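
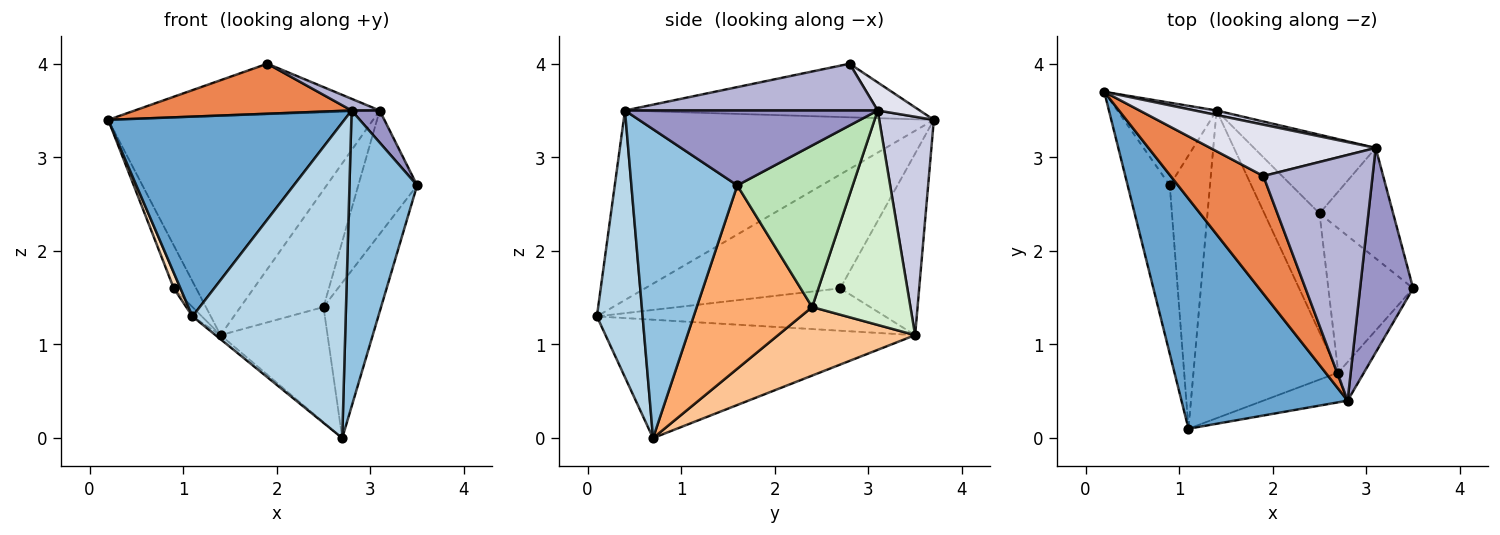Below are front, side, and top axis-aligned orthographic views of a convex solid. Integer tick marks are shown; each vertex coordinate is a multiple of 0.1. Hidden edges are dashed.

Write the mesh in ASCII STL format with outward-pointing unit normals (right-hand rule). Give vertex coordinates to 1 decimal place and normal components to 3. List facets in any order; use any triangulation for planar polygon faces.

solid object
 facet normal -0.653 -0.497 0.572
  outer loop
   vertex 2.8 0.4 3.5
   vertex 0.2 3.7 3.4
   vertex 1.1 0.1 1.3
  endloop
 endfacet
 facet normal 0.841 -0.537 -0.070
  outer loop
   vertex 2.8 0.4 3.5
   vertex 2.7 0.7 0.0
   vertex 3.5 1.6 2.7
  endloop
 endfacet
 facet normal 0.285 -0.954 -0.090
  outer loop
   vertex 2.8 0.4 3.5
   vertex 1.1 0.1 1.3
   vertex 2.7 0.7 0.0
  endloop
 endfacet
 facet normal -0.633 0.010 -0.774
  outer loop
   vertex 1.4 3.5 1.1
   vertex 2.7 0.7 0.0
   vertex 1.1 0.1 1.3
  endloop
 endfacet
 facet normal -0.470 -0.345 0.813
  outer loop
   vertex 1.9 2.8 4.0
   vertex 0.2 3.7 3.4
   vertex 2.8 0.4 3.5
  endloop
 endfacet
 facet normal 0.827 0.412 -0.382
  outer loop
   vertex 2.5 2.4 1.4
   vertex 3.5 1.6 2.7
   vertex 2.7 0.7 0.0
  endloop
 endfacet
 facet normal 0.666 0.520 -0.536
  outer loop
   vertex 2.5 2.4 1.4
   vertex 2.7 0.7 0.0
   vertex 1.4 3.5 1.1
  endloop
 endfacet
 facet normal -0.937 -0.032 -0.347
  outer loop
   vertex 0.9 2.7 1.6
   vertex 1.1 0.1 1.3
   vertex 0.2 3.7 3.4
  endloop
 endfacet
 facet normal -0.852 0.241 -0.465
  outer loop
   vertex 0.9 2.7 1.6
   vertex 0.2 3.7 3.4
   vertex 1.4 3.5 1.1
  endloop
 endfacet
 facet normal -0.726 0.024 -0.688
  outer loop
   vertex 0.9 2.7 1.6
   vertex 1.4 3.5 1.1
   vertex 1.1 0.1 1.3
  endloop
 endfacet
 facet normal 0.826 0.421 -0.376
  outer loop
   vertex 3.1 3.1 3.5
   vertex 3.5 1.6 2.7
   vertex 2.5 2.4 1.4
  endloop
 endfacet
 facet normal 0.701 0.592 -0.398
  outer loop
   vertex 3.1 3.1 3.5
   vertex 2.5 2.4 1.4
   vertex 1.4 3.5 1.1
  endloop
 endfacet
 facet normal 0.813 -0.090 0.576
  outer loop
   vertex 3.1 3.1 3.5
   vertex 2.8 0.4 3.5
   vertex 3.5 1.6 2.7
  endloop
 endfacet
 facet normal 0.394 -0.044 0.918
  outer loop
   vertex 3.1 3.1 3.5
   vertex 1.9 2.8 4.0
   vertex 2.8 0.4 3.5
  endloop
 endfacet
 facet normal 0.202 0.979 0.020
  outer loop
   vertex 3.1 3.1 3.5
   vertex 1.4 3.5 1.1
   vertex 0.2 3.7 3.4
  endloop
 endfacet
 facet normal 0.120 0.698 0.706
  outer loop
   vertex 3.1 3.1 3.5
   vertex 0.2 3.7 3.4
   vertex 1.9 2.8 4.0
  endloop
 endfacet
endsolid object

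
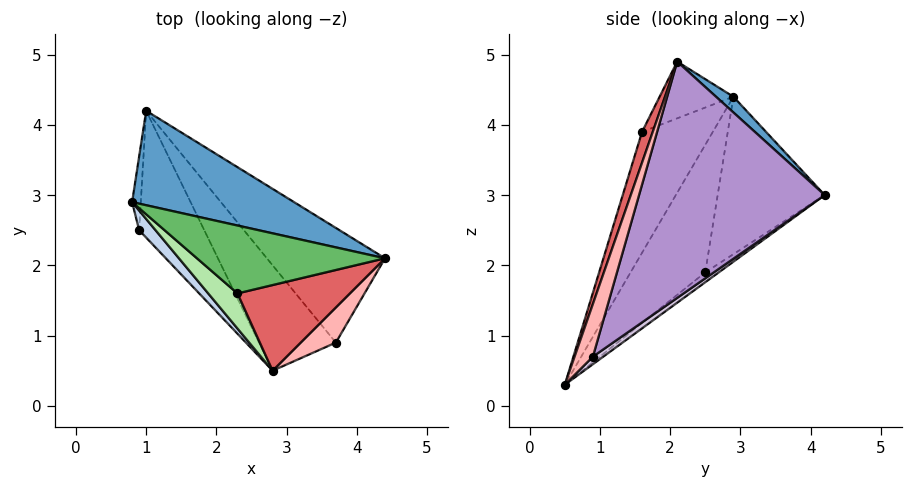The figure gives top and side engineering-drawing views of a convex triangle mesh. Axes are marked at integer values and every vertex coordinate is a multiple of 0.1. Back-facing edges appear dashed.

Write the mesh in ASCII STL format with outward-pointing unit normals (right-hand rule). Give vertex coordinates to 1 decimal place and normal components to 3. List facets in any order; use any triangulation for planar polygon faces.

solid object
 facet normal 0.066 0.726 0.684
  outer loop
   vertex 1.0 4.2 3.0
   vertex 0.8 2.9 4.4
   vertex 4.4 2.1 4.9
  endloop
 endfacet
 facet normal -0.686 -0.722 0.088
  outer loop
   vertex 0.9 2.5 1.9
   vertex 2.8 0.5 0.3
   vertex 0.8 2.9 4.4
  endloop
 endfacet
 facet normal -0.994 0.094 -0.055
  outer loop
   vertex 0.9 2.5 1.9
   vertex 0.8 2.9 4.4
   vertex 1.0 4.2 3.0
  endloop
 endfacet
 facet normal -0.126 0.544 -0.830
  outer loop
   vertex 0.9 2.5 1.9
   vertex 1.0 4.2 3.0
   vertex 2.8 0.5 0.3
  endloop
 endfacet
 facet normal -0.236 -0.574 0.784
  outer loop
   vertex 2.3 1.6 3.9
   vertex 4.4 2.1 4.9
   vertex 0.8 2.9 4.4
  endloop
 endfacet
 facet normal -0.619 -0.771 0.150
  outer loop
   vertex 2.3 1.6 3.9
   vertex 0.8 2.9 4.4
   vertex 2.8 0.5 0.3
  endloop
 endfacet
 facet normal 0.082 -0.950 0.302
  outer loop
   vertex 2.3 1.6 3.9
   vertex 2.8 0.5 0.3
   vertex 4.4 2.1 4.9
  endloop
 endfacet
 facet normal 0.317 -0.925 0.211
  outer loop
   vertex 3.7 0.9 0.7
   vertex 4.4 2.1 4.9
   vertex 2.8 0.5 0.3
  endloop
 endfacet
 facet normal 0.619 0.722 -0.309
  outer loop
   vertex 3.7 0.9 0.7
   vertex 1.0 4.2 3.0
   vertex 4.4 2.1 4.9
  endloop
 endfacet
 facet normal 0.078 0.612 -0.787
  outer loop
   vertex 3.7 0.9 0.7
   vertex 2.8 0.5 0.3
   vertex 1.0 4.2 3.0
  endloop
 endfacet
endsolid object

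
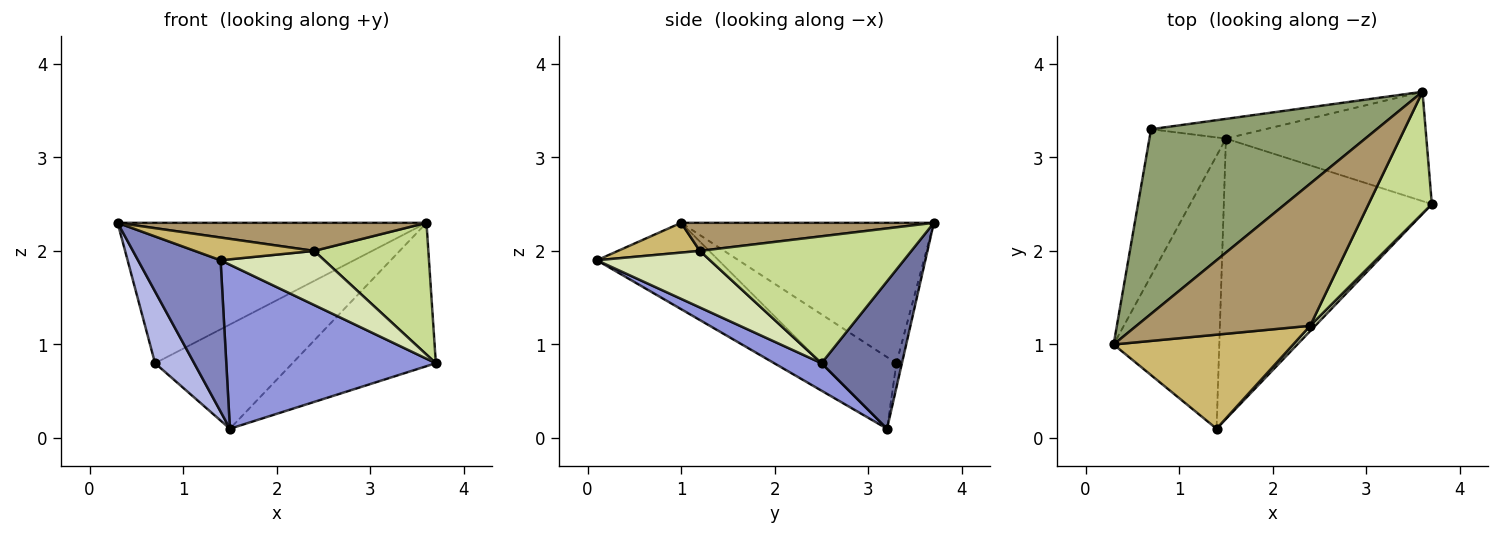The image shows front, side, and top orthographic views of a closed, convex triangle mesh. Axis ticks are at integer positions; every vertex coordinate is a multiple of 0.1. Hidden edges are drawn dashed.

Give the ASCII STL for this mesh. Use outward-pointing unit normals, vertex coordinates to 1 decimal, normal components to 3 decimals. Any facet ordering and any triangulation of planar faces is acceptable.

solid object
 facet normal 0.407 0.726 -0.554
  outer loop
   vertex 3.6 3.7 2.3
   vertex 3.7 2.5 0.8
   vertex 1.5 3.2 0.1
  endloop
 endfacet
 facet normal -0.581 -0.394 -0.712
  outer loop
   vertex 1.4 0.1 1.9
   vertex 0.3 1.0 2.3
   vertex 1.5 3.2 0.1
  endloop
 endfacet
 facet normal 0.113 -0.502 -0.858
  outer loop
   vertex 1.4 0.1 1.9
   vertex 1.5 3.2 0.1
   vertex 3.7 2.5 0.8
  endloop
 endfacet
 facet normal -0.644 -0.336 -0.687
  outer loop
   vertex 0.7 3.3 0.8
   vertex 1.5 3.2 0.1
   vertex 0.3 1.0 2.3
  endloop
 endfacet
 facet normal -0.444 0.542 0.713
  outer loop
   vertex 0.7 3.3 0.8
   vertex 0.3 1.0 2.3
   vertex 3.6 3.7 2.3
  endloop
 endfacet
 facet normal -0.040 0.982 -0.185
  outer loop
   vertex 0.7 3.3 0.8
   vertex 3.6 3.7 2.3
   vertex 1.5 3.2 0.1
  endloop
 endfacet
 facet normal 0.806 -0.435 0.402
  outer loop
   vertex 2.4 1.2 2.0
   vertex 3.7 2.5 0.8
   vertex 3.6 3.7 2.3
  endloop
 endfacet
 facet normal 0.735 -0.674 0.066
  outer loop
   vertex 2.4 1.2 2.0
   vertex 1.4 0.1 1.9
   vertex 3.7 2.5 0.8
  endloop
 endfacet
 facet normal 0.157 -0.191 0.969
  outer loop
   vertex 2.4 1.2 2.0
   vertex 3.6 3.7 2.3
   vertex 0.3 1.0 2.3
  endloop
 endfacet
 facet normal 0.159 -0.232 0.960
  outer loop
   vertex 2.4 1.2 2.0
   vertex 0.3 1.0 2.3
   vertex 1.4 0.1 1.9
  endloop
 endfacet
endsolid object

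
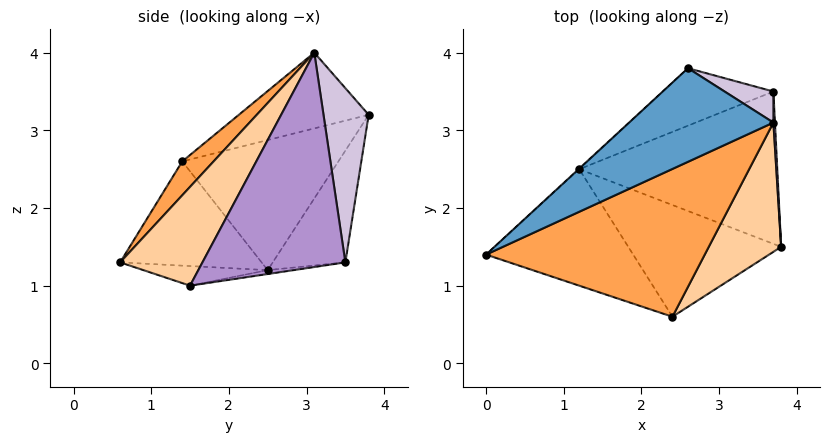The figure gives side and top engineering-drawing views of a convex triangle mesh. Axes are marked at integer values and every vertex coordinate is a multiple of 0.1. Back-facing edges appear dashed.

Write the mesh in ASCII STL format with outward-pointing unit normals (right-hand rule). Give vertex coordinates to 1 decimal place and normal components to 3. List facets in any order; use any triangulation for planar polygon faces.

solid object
 facet normal -0.447 0.271 0.852
  outer loop
   vertex 3.7 3.1 4.0
   vertex 2.6 3.8 3.2
   vertex 0.0 1.4 2.6
  endloop
 endfacet
 facet normal -0.678 0.735 -0.003
  outer loop
   vertex 1.2 2.5 1.2
   vertex 0.0 1.4 2.6
   vertex 2.6 3.8 3.2
  endloop
 endfacet
 facet normal 0.101 -0.754 0.649
  outer loop
   vertex 2.4 0.6 1.3
   vertex 3.7 3.1 4.0
   vertex 0.0 1.4 2.6
  endloop
 endfacet
 facet normal 0.554 -0.727 0.406
  outer loop
   vertex 2.4 0.6 1.3
   vertex 3.8 1.5 1.0
   vertex 3.7 3.1 4.0
  endloop
 endfacet
 facet normal -0.535 -0.378 -0.756
  outer loop
   vertex 2.4 0.6 1.3
   vertex 0.0 1.4 2.6
   vertex 1.2 2.5 1.2
  endloop
 endfacet
 facet normal -0.126 -0.131 -0.983
  outer loop
   vertex 2.4 0.6 1.3
   vertex 1.2 2.5 1.2
   vertex 3.8 1.5 1.0
  endloop
 endfacet
 facet normal -0.019 0.147 -0.989
  outer loop
   vertex 3.7 3.5 1.3
   vertex 3.8 1.5 1.0
   vertex 1.2 2.5 1.2
  endloop
 endfacet
 facet normal -0.338 0.879 -0.335
  outer loop
   vertex 3.7 3.5 1.3
   vertex 1.2 2.5 1.2
   vertex 2.6 3.8 3.2
  endloop
 endfacet
 facet normal 0.999 0.049 0.007
  outer loop
   vertex 3.7 3.5 1.3
   vertex 3.7 3.1 4.0
   vertex 3.8 1.5 1.0
  endloop
 endfacet
 facet normal 0.463 0.877 0.130
  outer loop
   vertex 3.7 3.5 1.3
   vertex 2.6 3.8 3.2
   vertex 3.7 3.1 4.0
  endloop
 endfacet
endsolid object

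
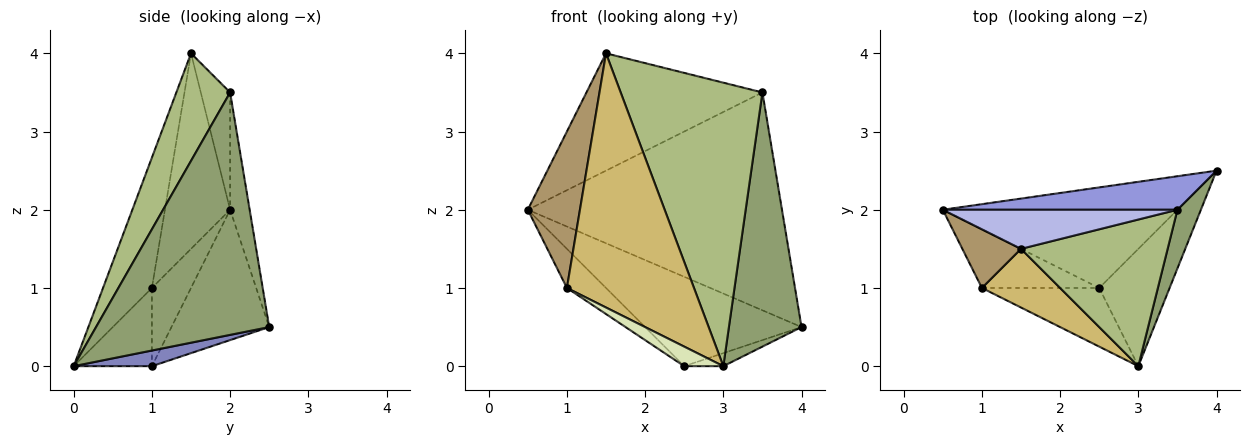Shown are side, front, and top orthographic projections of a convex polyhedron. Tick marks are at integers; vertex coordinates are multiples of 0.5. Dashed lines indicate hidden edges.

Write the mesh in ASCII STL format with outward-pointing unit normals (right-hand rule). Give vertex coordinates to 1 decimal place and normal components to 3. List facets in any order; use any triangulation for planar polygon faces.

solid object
 facet normal -0.383 0.614 -0.690
  outer loop
   vertex 2.5 1.0 0.0
   vertex 0.5 2.0 2.0
   vertex 4.0 2.5 0.5
  endloop
 endfacet
 facet normal 0.216 0.108 -0.970
  outer loop
   vertex 2.5 1.0 0.0
   vertex 4.0 2.5 0.5
   vertex 3.0 0.0 0.0
  endloop
 endfacet
 facet normal -0.076 0.986 0.152
  outer loop
   vertex 3.5 2.0 3.5
   vertex 4.0 2.5 0.5
   vertex 0.5 2.0 2.0
  endloop
 endfacet
 facet normal -0.156 0.937 0.312
  outer loop
   vertex 3.5 2.0 3.5
   vertex 0.5 2.0 2.0
   vertex 1.5 1.5 4.0
  endloop
 endfacet
 facet normal 0.919 -0.385 0.089
  outer loop
   vertex 3.5 2.0 3.5
   vertex 3.0 0.0 0.0
   vertex 4.0 2.5 0.5
  endloop
 endfacet
 facet normal 0.319 -0.842 0.435
  outer loop
   vertex 3.5 2.0 3.5
   vertex 1.5 1.5 4.0
   vertex 3.0 0.0 0.0
  endloop
 endfacet
 facet normal -0.485 0.485 -0.728
  outer loop
   vertex 1.0 1.0 1.0
   vertex 0.5 2.0 2.0
   vertex 2.5 1.0 0.0
  endloop
 endfacet
 facet normal -0.535 -0.267 -0.802
  outer loop
   vertex 1.0 1.0 1.0
   vertex 2.5 1.0 0.0
   vertex 3.0 0.0 0.0
  endloop
 endfacet
 facet normal -0.760 -0.608 0.228
  outer loop
   vertex 1.0 1.0 1.0
   vertex 1.5 1.5 4.0
   vertex 0.5 2.0 2.0
  endloop
 endfacet
 facet normal -0.351 -0.912 0.211
  outer loop
   vertex 1.0 1.0 1.0
   vertex 3.0 0.0 0.0
   vertex 1.5 1.5 4.0
  endloop
 endfacet
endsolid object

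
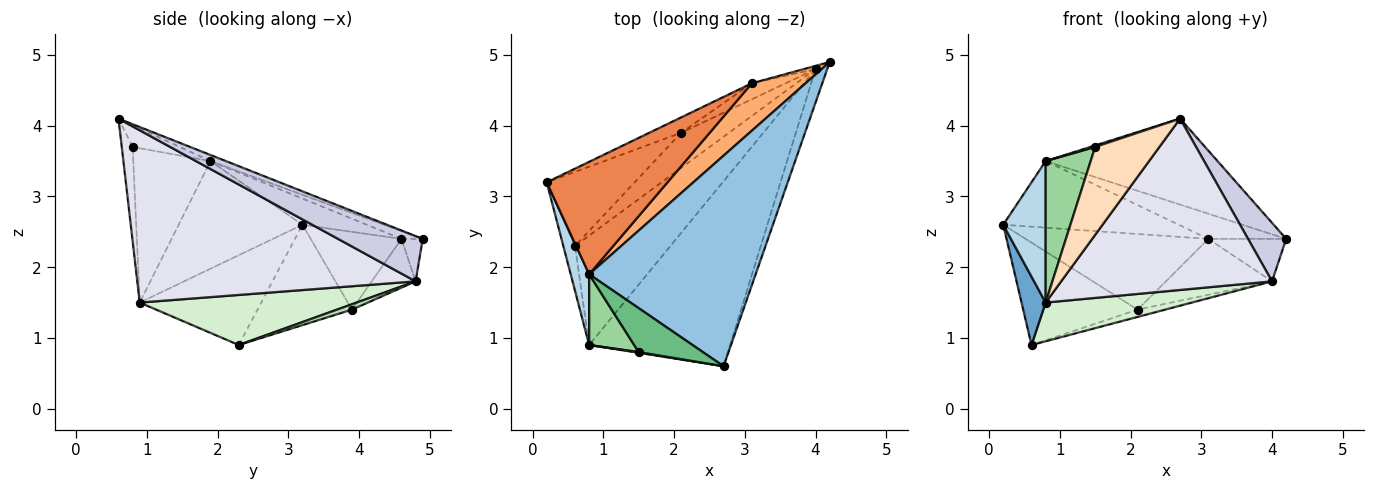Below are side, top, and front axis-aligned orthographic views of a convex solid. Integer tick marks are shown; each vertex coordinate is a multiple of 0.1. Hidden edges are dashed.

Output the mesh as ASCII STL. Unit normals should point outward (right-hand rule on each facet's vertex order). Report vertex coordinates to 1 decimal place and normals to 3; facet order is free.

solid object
 facet normal -0.973 -0.193 -0.127
  outer loop
   vertex 0.8 0.9 1.5
   vertex 0.2 3.2 2.6
   vertex 0.6 2.3 0.9
  endloop
 endfacet
 facet normal -0.034 0.378 0.925
  outer loop
   vertex 0.8 1.9 3.5
   vertex 2.7 0.6 4.1
   vertex 4.2 4.9 2.4
  endloop
 endfacet
 facet normal -0.934 -0.320 0.160
  outer loop
   vertex 0.8 1.9 3.5
   vertex 0.2 3.2 2.6
   vertex 0.8 0.9 1.5
  endloop
 endfacet
 facet normal -0.556 0.673 -0.487
  outer loop
   vertex 2.1 3.9 1.4
   vertex 0.6 2.3 0.9
   vertex 0.2 3.2 2.6
  endloop
 endfacet
 facet normal -0.183 0.501 0.846
  outer loop
   vertex 3.1 4.6 2.4
   vertex 0.2 3.2 2.6
   vertex 0.8 1.9 3.5
  endloop
 endfacet
 facet normal -0.127 0.465 0.876
  outer loop
   vertex 3.1 4.6 2.4
   vertex 0.8 1.9 3.5
   vertex 4.2 4.9 2.4
  endloop
 endfacet
 facet normal -0.438 0.881 -0.179
  outer loop
   vertex 3.1 4.6 2.4
   vertex 2.1 3.9 1.4
   vertex 0.2 3.2 2.6
  endloop
 endfacet
 facet normal -0.167 -0.986 0.008
  outer loop
   vertex 1.5 0.8 3.7
   vertex 0.8 0.9 1.5
   vertex 2.7 0.6 4.1
  endloop
 endfacet
 facet normal -0.321 -0.032 0.947
  outer loop
   vertex 1.5 0.8 3.7
   vertex 2.7 0.6 4.1
   vertex 0.8 1.9 3.5
  endloop
 endfacet
 facet normal -0.838 -0.489 0.244
  outer loop
   vertex 1.5 0.8 3.7
   vertex 0.8 1.9 3.5
   vertex 0.8 0.9 1.5
  endloop
 endfacet
 facet normal 0.109 0.202 -0.973
  outer loop
   vertex 4.0 4.8 1.8
   vertex 0.6 2.3 0.9
   vertex 2.1 3.9 1.4
  endloop
 endfacet
 facet normal 0.443 -0.299 -0.845
  outer loop
   vertex 4.0 4.8 1.8
   vertex 0.8 0.9 1.5
   vertex 0.6 2.3 0.9
  endloop
 endfacet
 facet normal -0.262 0.962 -0.073
  outer loop
   vertex 4.0 4.8 1.8
   vertex 3.1 4.6 2.4
   vertex 4.2 4.9 2.4
  endloop
 endfacet
 facet normal -0.369 0.893 -0.256
  outer loop
   vertex 4.0 4.8 1.8
   vertex 2.1 3.9 1.4
   vertex 3.1 4.6 2.4
  endloop
 endfacet
 facet normal 0.887 -0.400 -0.229
  outer loop
   vertex 4.0 4.8 1.8
   vertex 4.2 4.9 2.4
   vertex 2.7 0.6 4.1
  endloop
 endfacet
 facet normal 0.668 -0.506 -0.546
  outer loop
   vertex 4.0 4.8 1.8
   vertex 2.7 0.6 4.1
   vertex 0.8 0.9 1.5
  endloop
 endfacet
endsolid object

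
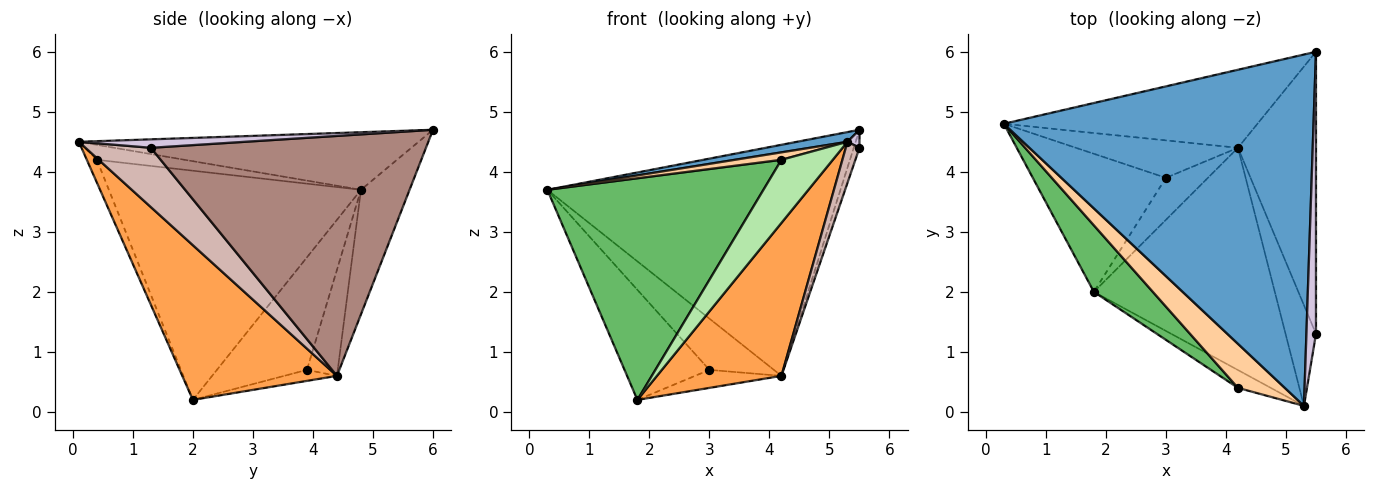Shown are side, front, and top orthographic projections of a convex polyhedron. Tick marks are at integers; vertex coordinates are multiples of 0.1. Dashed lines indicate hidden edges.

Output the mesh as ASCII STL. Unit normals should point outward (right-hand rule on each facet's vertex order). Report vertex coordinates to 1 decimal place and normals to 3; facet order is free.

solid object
 facet normal -0.183 -0.027 0.983
  outer loop
   vertex 5.3 0.1 4.5
   vertex 5.5 6.0 4.7
   vertex 0.3 4.8 3.7
  endloop
 endfacet
 facet normal -0.155 0.936 -0.316
  outer loop
   vertex 4.2 4.4 0.6
   vertex 0.3 4.8 3.7
   vertex 5.5 6.0 4.7
  endloop
 endfacet
 facet normal 0.576 -0.464 -0.673
  outer loop
   vertex 4.2 4.4 0.6
   vertex 5.3 0.1 4.5
   vertex 1.8 2.0 0.2
  endloop
 endfacet
 facet normal -0.300 -0.159 0.941
  outer loop
   vertex 4.2 0.4 4.2
   vertex 5.3 0.1 4.5
   vertex 0.3 4.8 3.7
  endloop
 endfacet
 facet normal -0.745 -0.639 0.192
  outer loop
   vertex 4.2 0.4 4.2
   vertex 0.3 4.8 3.7
   vertex 1.8 2.0 0.2
  endloop
 endfacet
 facet normal -0.185 -0.946 -0.267
  outer loop
   vertex 4.2 0.4 4.2
   vertex 1.8 2.0 0.2
   vertex 5.3 0.1 4.5
  endloop
 endfacet
 facet normal -0.551 0.520 -0.652
  outer loop
   vertex 3.0 3.9 0.7
   vertex 1.8 2.0 0.2
   vertex 0.3 4.8 3.7
  endloop
 endfacet
 facet normal -0.360 0.754 -0.550
  outer loop
   vertex 3.0 3.9 0.7
   vertex 0.3 4.8 3.7
   vertex 4.2 4.4 0.6
  endloop
 endfacet
 facet normal -0.234 0.383 -0.894
  outer loop
   vertex 3.0 3.9 0.7
   vertex 4.2 4.4 0.6
   vertex 1.8 2.0 0.2
  endloop
 endfacet
 facet normal 0.661 -0.048 0.749
  outer loop
   vertex 5.5 1.3 4.4
   vertex 5.5 6.0 4.7
   vertex 5.3 0.1 4.5
  endloop
 endfacet
 facet normal 0.951 0.020 -0.309
  outer loop
   vertex 5.5 1.3 4.4
   vertex 4.2 4.4 0.6
   vertex 5.5 6.0 4.7
  endloop
 endfacet
 facet normal 0.875 -0.183 -0.449
  outer loop
   vertex 5.5 1.3 4.4
   vertex 5.3 0.1 4.5
   vertex 4.2 4.4 0.6
  endloop
 endfacet
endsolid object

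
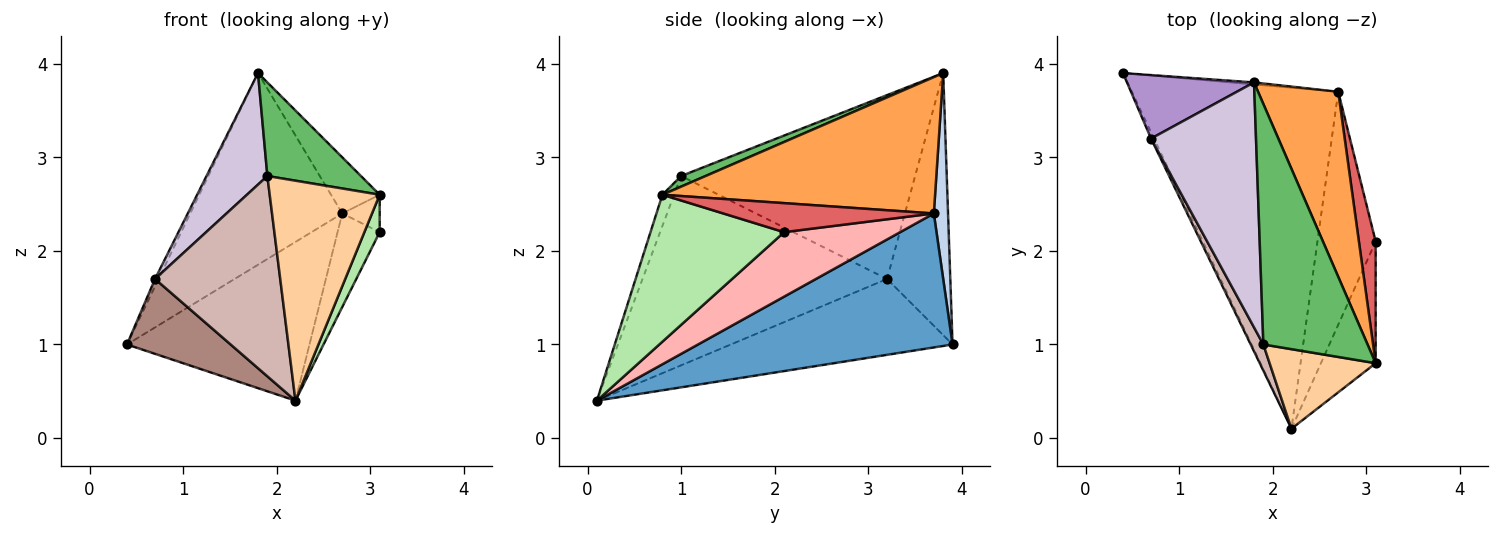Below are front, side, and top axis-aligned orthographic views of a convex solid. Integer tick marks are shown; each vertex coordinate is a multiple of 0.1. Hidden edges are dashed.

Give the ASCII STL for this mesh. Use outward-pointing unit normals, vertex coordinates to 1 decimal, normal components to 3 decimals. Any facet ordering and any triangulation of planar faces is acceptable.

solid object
 facet normal 0.507 0.364 -0.781
  outer loop
   vertex 2.7 3.7 2.4
   vertex 2.2 0.1 0.4
   vertex 0.4 3.9 1.0
  endloop
 endfacet
 facet normal 0.093 0.996 -0.011
  outer loop
   vertex 2.7 3.7 2.4
   vertex 0.4 3.9 1.0
   vertex 1.8 3.8 3.9
  endloop
 endfacet
 facet normal 0.852 0.152 0.501
  outer loop
   vertex 2.7 3.7 2.4
   vertex 1.8 3.8 3.9
   vertex 3.1 0.8 2.6
  endloop
 endfacet
 facet normal -0.100 -0.936 0.338
  outer loop
   vertex 1.9 1.0 2.8
   vertex 2.2 0.1 0.4
   vertex 3.1 0.8 2.6
  endloop
 endfacet
 facet normal 0.094 -0.361 0.928
  outer loop
   vertex 1.9 1.0 2.8
   vertex 3.1 0.8 2.6
   vertex 1.8 3.8 3.9
  endloop
 endfacet
 facet normal 0.932 -0.107 -0.347
  outer loop
   vertex 3.1 2.1 2.2
   vertex 3.1 0.8 2.6
   vertex 2.2 0.1 0.4
  endloop
 endfacet
 facet normal 0.856 0.152 0.494
  outer loop
   vertex 3.1 2.1 2.2
   vertex 2.7 3.7 2.4
   vertex 3.1 0.8 2.6
  endloop
 endfacet
 facet normal 0.717 0.260 -0.647
  outer loop
   vertex 3.1 2.1 2.2
   vertex 2.2 0.1 0.4
   vertex 2.7 3.7 2.4
  endloop
 endfacet
 facet normal -0.899 0.050 0.436
  outer loop
   vertex 0.7 3.2 1.7
   vertex 1.8 3.8 3.9
   vertex 0.4 3.9 1.0
  endloop
 endfacet
 facet normal -0.847 -0.220 0.484
  outer loop
   vertex 0.7 3.2 1.7
   vertex 1.9 1.0 2.8
   vertex 1.8 3.8 3.9
  endloop
 endfacet
 facet normal -0.905 -0.423 -0.035
  outer loop
   vertex 0.7 3.2 1.7
   vertex 0.4 3.9 1.0
   vertex 2.2 0.1 0.4
  endloop
 endfacet
 facet normal -0.889 -0.455 0.060
  outer loop
   vertex 0.7 3.2 1.7
   vertex 2.2 0.1 0.4
   vertex 1.9 1.0 2.8
  endloop
 endfacet
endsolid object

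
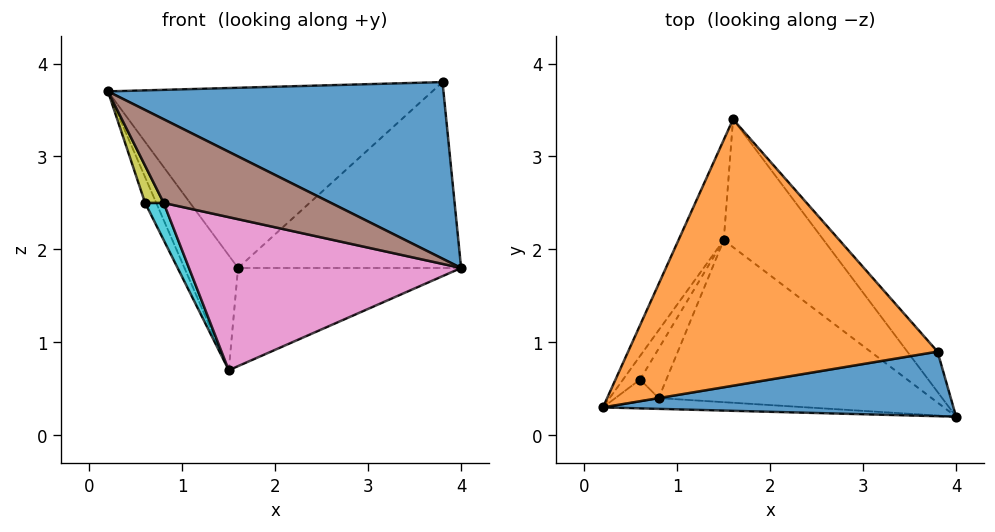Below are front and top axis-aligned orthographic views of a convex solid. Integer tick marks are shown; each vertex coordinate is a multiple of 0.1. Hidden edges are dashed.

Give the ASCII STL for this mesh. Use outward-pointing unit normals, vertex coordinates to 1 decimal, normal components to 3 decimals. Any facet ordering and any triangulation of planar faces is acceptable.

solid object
 facet normal 0.145 -0.929 0.340
  outer loop
   vertex 3.8 0.9 3.8
   vertex 0.2 0.3 3.7
   vertex 4.0 0.2 1.8
  endloop
 endfacet
 facet normal -0.116 0.556 0.823
  outer loop
   vertex 3.8 0.9 3.8
   vertex 1.6 3.4 1.8
   vertex 0.2 0.3 3.7
  endloop
 endfacet
 facet normal 0.793 0.595 -0.129
  outer loop
   vertex 3.8 0.9 3.8
   vertex 4.0 0.2 1.8
   vertex 1.6 3.4 1.8
  endloop
 endfacet
 facet normal -0.931 0.274 -0.239
  outer loop
   vertex 1.5 2.1 0.7
   vertex 0.2 0.3 3.7
   vertex 1.6 3.4 1.8
  endloop
 endfacet
 facet normal 0.630 0.473 -0.616
  outer loop
   vertex 1.5 2.1 0.7
   vertex 1.6 3.4 1.8
   vertex 4.0 0.2 1.8
  endloop
 endfacet
 facet normal -0.090 -0.988 -0.127
  outer loop
   vertex 0.8 0.4 2.5
   vertex 4.0 0.2 1.8
   vertex 0.2 0.3 3.7
  endloop
 endfacet
 facet normal -0.198 -0.673 -0.713
  outer loop
   vertex 0.8 0.4 2.5
   vertex 1.5 2.1 0.7
   vertex 4.0 0.2 1.8
  endloop
 endfacet
 facet normal -0.932 0.266 -0.244
  outer loop
   vertex 0.6 0.6 2.5
   vertex 0.2 0.3 3.7
   vertex 1.5 2.1 0.7
  endloop
 endfacet
 facet normal -0.654 -0.654 -0.381
  outer loop
   vertex 0.6 0.6 2.5
   vertex 0.8 0.4 2.5
   vertex 0.2 0.3 3.7
  endloop
 endfacet
 facet normal -0.514 -0.514 -0.686
  outer loop
   vertex 0.6 0.6 2.5
   vertex 1.5 2.1 0.7
   vertex 0.8 0.4 2.5
  endloop
 endfacet
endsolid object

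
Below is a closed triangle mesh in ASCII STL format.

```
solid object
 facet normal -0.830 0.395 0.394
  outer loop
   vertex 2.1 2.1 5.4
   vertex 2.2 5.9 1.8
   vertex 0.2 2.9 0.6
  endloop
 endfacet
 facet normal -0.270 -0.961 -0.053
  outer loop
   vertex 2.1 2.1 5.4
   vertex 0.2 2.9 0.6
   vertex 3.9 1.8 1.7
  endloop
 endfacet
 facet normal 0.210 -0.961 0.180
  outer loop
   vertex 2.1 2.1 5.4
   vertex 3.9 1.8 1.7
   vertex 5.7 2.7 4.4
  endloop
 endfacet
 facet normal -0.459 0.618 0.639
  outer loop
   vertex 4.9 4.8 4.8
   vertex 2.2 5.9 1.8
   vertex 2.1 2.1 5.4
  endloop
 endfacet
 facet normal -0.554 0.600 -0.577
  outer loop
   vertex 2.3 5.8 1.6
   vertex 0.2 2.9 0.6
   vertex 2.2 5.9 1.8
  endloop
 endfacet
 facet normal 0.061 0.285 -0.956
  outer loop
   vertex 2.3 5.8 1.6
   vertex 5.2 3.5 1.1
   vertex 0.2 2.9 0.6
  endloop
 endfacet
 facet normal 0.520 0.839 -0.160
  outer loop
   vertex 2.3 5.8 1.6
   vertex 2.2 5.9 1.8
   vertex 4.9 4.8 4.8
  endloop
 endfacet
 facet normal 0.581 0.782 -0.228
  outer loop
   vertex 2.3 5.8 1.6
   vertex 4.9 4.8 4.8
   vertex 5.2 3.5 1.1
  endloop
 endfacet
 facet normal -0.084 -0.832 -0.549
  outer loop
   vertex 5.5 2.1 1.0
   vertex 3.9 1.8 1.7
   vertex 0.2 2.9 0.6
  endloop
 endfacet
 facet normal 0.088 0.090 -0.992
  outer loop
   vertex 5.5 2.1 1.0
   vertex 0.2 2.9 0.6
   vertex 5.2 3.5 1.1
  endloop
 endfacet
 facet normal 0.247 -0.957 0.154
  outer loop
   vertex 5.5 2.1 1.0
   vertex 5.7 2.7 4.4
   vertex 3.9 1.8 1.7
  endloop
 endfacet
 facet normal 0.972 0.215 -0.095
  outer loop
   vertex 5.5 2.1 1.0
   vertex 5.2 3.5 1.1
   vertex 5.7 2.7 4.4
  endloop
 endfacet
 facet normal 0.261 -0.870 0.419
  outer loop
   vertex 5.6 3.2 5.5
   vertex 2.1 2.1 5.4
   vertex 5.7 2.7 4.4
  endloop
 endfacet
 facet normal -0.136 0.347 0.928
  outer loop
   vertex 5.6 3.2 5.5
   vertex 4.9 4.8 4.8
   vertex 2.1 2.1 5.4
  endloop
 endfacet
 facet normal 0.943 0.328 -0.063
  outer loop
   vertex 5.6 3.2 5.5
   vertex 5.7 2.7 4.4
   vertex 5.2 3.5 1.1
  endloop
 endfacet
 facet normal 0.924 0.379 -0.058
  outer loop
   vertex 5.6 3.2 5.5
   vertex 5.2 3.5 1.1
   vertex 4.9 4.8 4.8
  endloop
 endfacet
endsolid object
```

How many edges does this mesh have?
24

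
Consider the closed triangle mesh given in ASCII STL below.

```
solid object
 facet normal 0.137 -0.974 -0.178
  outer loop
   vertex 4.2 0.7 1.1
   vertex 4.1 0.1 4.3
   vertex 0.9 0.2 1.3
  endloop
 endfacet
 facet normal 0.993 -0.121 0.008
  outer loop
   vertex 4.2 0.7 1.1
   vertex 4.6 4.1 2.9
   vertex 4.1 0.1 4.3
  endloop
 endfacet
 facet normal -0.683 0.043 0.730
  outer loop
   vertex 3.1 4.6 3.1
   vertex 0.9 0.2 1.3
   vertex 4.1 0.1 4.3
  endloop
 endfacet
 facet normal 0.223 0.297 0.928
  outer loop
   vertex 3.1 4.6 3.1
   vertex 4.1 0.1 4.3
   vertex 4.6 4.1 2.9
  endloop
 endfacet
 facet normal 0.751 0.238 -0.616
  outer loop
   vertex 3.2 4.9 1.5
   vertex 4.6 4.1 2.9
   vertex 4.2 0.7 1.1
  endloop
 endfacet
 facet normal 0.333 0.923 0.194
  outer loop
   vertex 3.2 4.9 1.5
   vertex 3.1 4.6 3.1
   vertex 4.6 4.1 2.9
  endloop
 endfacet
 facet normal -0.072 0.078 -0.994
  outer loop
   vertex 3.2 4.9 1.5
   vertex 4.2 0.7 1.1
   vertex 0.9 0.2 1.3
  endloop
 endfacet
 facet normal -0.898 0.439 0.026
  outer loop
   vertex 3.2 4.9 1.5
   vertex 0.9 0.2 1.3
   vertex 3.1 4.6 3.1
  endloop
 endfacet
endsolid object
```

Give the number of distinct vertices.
6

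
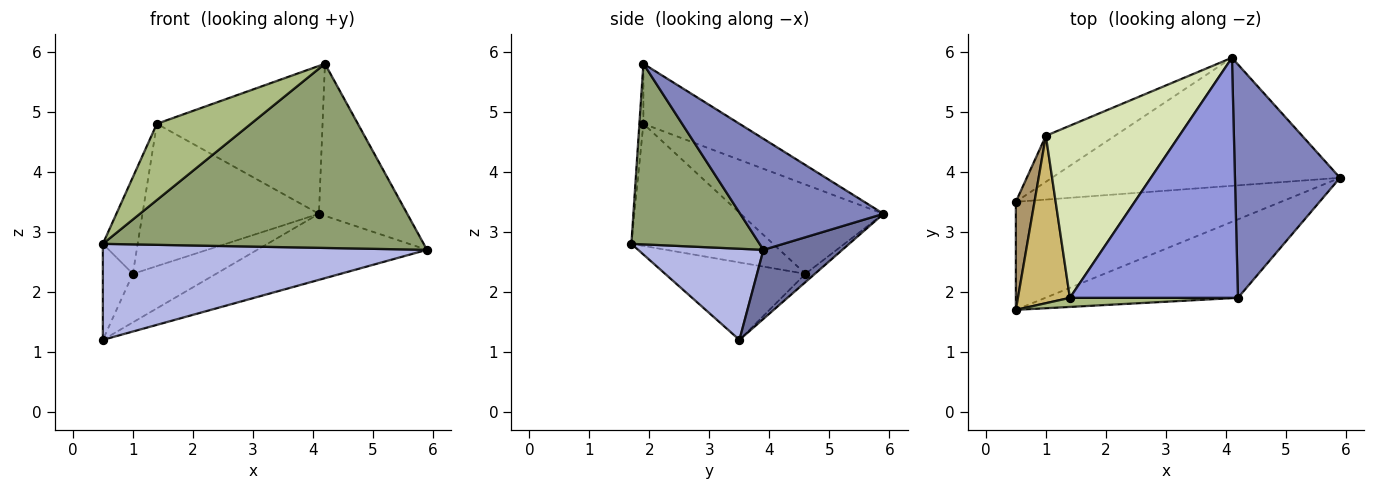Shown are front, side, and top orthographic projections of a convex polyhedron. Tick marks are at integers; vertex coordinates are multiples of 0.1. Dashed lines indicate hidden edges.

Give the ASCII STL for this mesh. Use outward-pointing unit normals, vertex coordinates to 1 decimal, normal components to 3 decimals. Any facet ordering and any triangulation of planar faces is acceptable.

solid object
 facet normal 0.208 0.448 -0.869
  outer loop
   vertex 4.1 5.9 3.3
   vertex 5.9 3.9 2.7
   vertex 0.5 3.5 1.2
  endloop
 endfacet
 facet normal 0.663 0.409 0.627
  outer loop
   vertex 4.2 1.9 5.8
   vertex 5.9 3.9 2.7
   vertex 4.1 5.9 3.3
  endloop
 endfacet
 facet normal -0.291 0.502 0.815
  outer loop
   vertex 1.4 1.9 4.8
   vertex 4.2 1.9 5.8
   vertex 4.1 5.9 3.3
  endloop
 endfacet
 facet normal 0.249 -0.643 -0.724
  outer loop
   vertex 0.5 1.7 2.8
   vertex 0.5 3.5 1.2
   vertex 5.9 3.9 2.7
  endloop
 endfacet
 facet normal 0.345 -0.863 -0.368
  outer loop
   vertex 0.5 1.7 2.8
   vertex 5.9 3.9 2.7
   vertex 4.2 1.9 5.8
  endloop
 endfacet
 facet normal -0.042 -0.992 0.118
  outer loop
   vertex 0.5 1.7 2.8
   vertex 4.2 1.9 5.8
   vertex 1.4 1.9 4.8
  endloop
 endfacet
 facet normal -0.082 0.723 -0.686
  outer loop
   vertex 1.0 4.6 2.3
   vertex 4.1 5.9 3.3
   vertex 0.5 3.5 1.2
  endloop
 endfacet
 facet normal -0.458 0.566 0.685
  outer loop
   vertex 1.0 4.6 2.3
   vertex 1.4 1.9 4.8
   vertex 4.1 5.9 3.3
  endloop
 endfacet
 facet normal -0.952 0.204 0.229
  outer loop
   vertex 1.0 4.6 2.3
   vertex 0.5 3.5 1.2
   vertex 0.5 1.7 2.8
  endloop
 endfacet
 facet normal -0.898 0.221 0.382
  outer loop
   vertex 1.0 4.6 2.3
   vertex 0.5 1.7 2.8
   vertex 1.4 1.9 4.8
  endloop
 endfacet
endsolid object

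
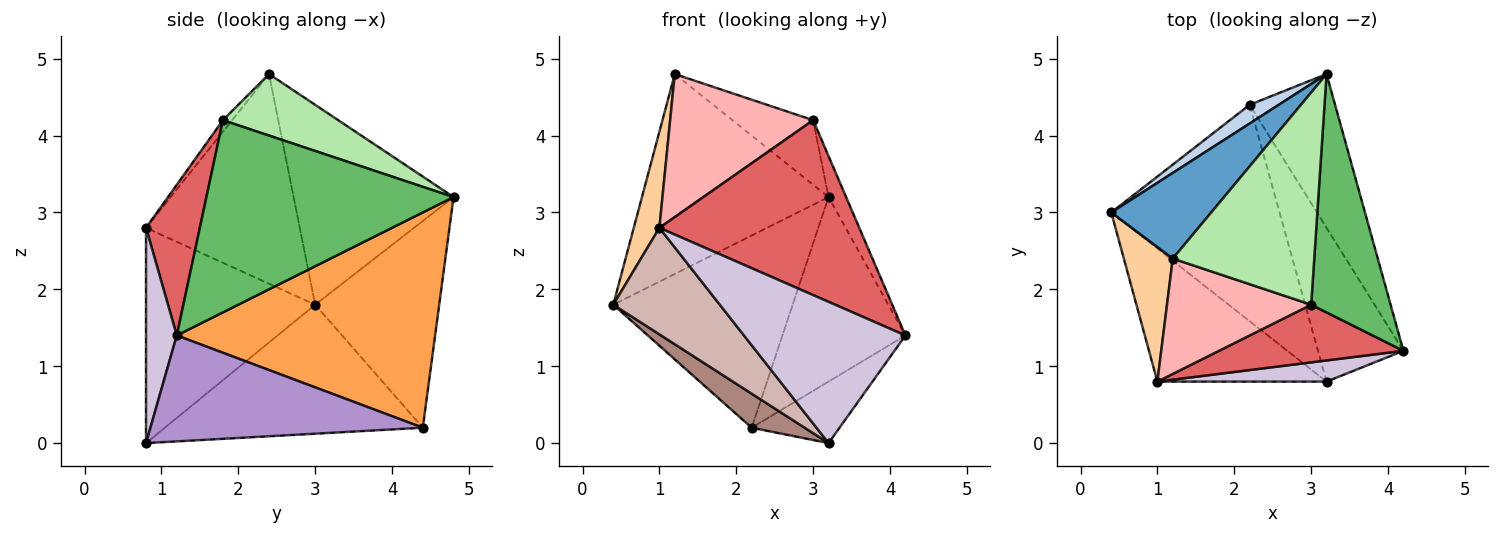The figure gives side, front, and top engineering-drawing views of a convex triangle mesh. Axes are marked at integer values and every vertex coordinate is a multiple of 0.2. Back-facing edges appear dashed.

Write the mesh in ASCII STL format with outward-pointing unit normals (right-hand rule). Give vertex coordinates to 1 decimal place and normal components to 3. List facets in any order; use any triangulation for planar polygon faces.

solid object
 facet normal -0.619 0.722 0.309
  outer loop
   vertex 1.2 2.4 4.8
   vertex 3.2 4.8 3.2
   vertex 0.4 3.0 1.8
  endloop
 endfacet
 facet normal -0.567 0.820 0.080
  outer loop
   vertex 2.2 4.4 0.2
   vertex 0.4 3.0 1.8
   vertex 3.2 4.8 3.2
  endloop
 endfacet
 facet normal 0.850 0.405 -0.337
  outer loop
   vertex 2.2 4.4 0.2
   vertex 3.2 4.8 3.2
   vertex 4.2 1.2 1.4
  endloop
 endfacet
 facet normal -0.961 -0.160 0.224
  outer loop
   vertex 1.0 0.8 2.8
   vertex 1.2 2.4 4.8
   vertex 0.4 3.0 1.8
  endloop
 endfacet
 facet normal 0.922 0.066 0.381
  outer loop
   vertex 3.0 1.8 4.2
   vertex 4.2 1.2 1.4
   vertex 3.2 4.8 3.2
  endloop
 endfacet
 facet normal 0.384 0.269 0.883
  outer loop
   vertex 3.0 1.8 4.2
   vertex 3.2 4.8 3.2
   vertex 1.2 2.4 4.8
  endloop
 endfacet
 facet normal 0.248 -0.920 0.303
  outer loop
   vertex 3.0 1.8 4.2
   vertex 1.0 0.8 2.8
   vertex 4.2 1.2 1.4
  endloop
 endfacet
 facet normal -0.050 -0.777 0.627
  outer loop
   vertex 3.0 1.8 4.2
   vertex 1.2 2.4 4.8
   vertex 1.0 0.8 2.8
  endloop
 endfacet
 facet normal 0.755 0.244 -0.609
  outer loop
   vertex 3.2 0.8 0.0
   vertex 2.2 4.4 0.2
   vertex 4.2 1.2 1.4
  endloop
 endfacet
 facet normal 0.185 -0.972 0.145
  outer loop
   vertex 3.2 0.8 0.0
   vertex 4.2 1.2 1.4
   vertex 1.0 0.8 2.8
  endloop
 endfacet
 facet normal -0.604 -0.124 -0.788
  outer loop
   vertex 3.2 0.8 0.0
   vertex 0.4 3.0 1.8
   vertex 2.2 4.4 0.2
  endloop
 endfacet
 facet normal -0.705 -0.444 -0.554
  outer loop
   vertex 3.2 0.8 0.0
   vertex 1.0 0.8 2.8
   vertex 0.4 3.0 1.8
  endloop
 endfacet
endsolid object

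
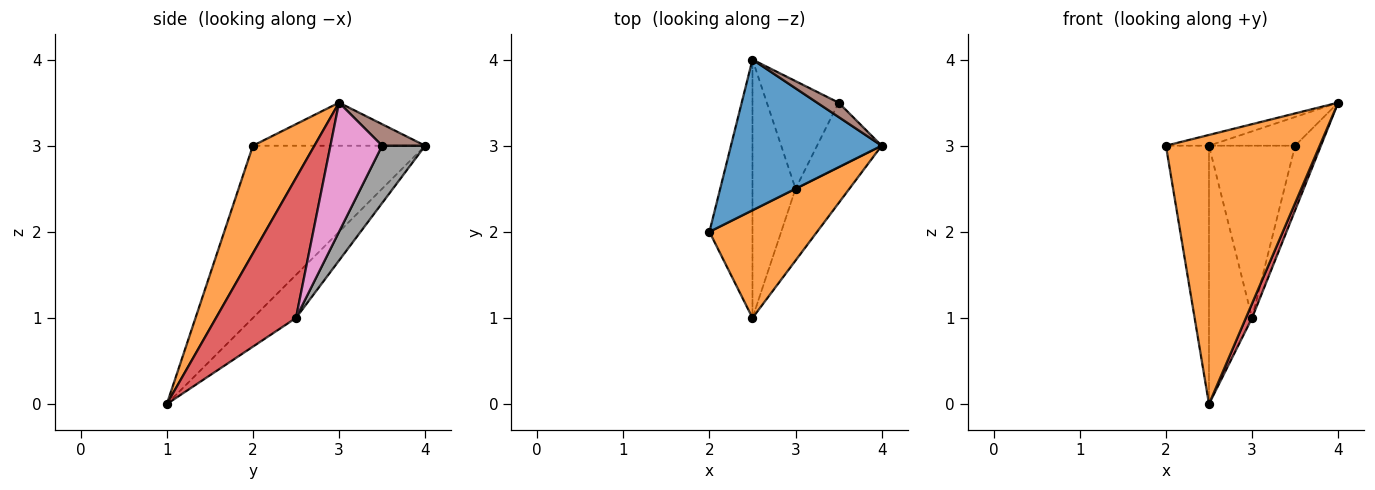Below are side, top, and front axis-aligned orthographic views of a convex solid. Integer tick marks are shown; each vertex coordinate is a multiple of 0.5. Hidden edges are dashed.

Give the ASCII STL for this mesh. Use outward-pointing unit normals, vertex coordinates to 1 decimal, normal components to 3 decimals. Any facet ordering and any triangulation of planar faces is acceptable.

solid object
 facet normal -0.274 0.069 0.959
  outer loop
   vertex 2.5 4.0 3.0
   vertex 2.0 2.0 3.0
   vertex 4.0 3.0 3.5
  endloop
 endfacet
 facet normal 0.348 -0.870 0.348
  outer loop
   vertex 2.5 1.0 0.0
   vertex 4.0 3.0 3.5
   vertex 2.0 2.0 3.0
  endloop
 endfacet
 facet normal -0.943 0.236 -0.236
  outer loop
   vertex 2.5 1.0 0.0
   vertex 2.0 2.0 3.0
   vertex 2.5 4.0 3.0
  endloop
 endfacet
 facet normal 0.931 -0.072 -0.358
  outer loop
   vertex 3.0 2.5 1.0
   vertex 4.0 3.0 3.5
   vertex 2.5 1.0 0.0
  endloop
 endfacet
 facet normal -0.577 0.577 -0.577
  outer loop
   vertex 3.0 2.5 1.0
   vertex 2.5 1.0 0.0
   vertex 2.5 4.0 3.0
  endloop
 endfacet
 facet normal 0.408 0.816 0.408
  outer loop
   vertex 3.5 3.5 3.0
   vertex 2.5 4.0 3.0
   vertex 4.0 3.0 3.5
  endloop
 endfacet
 facet normal 0.816 0.408 -0.408
  outer loop
   vertex 3.5 3.5 3.0
   vertex 4.0 3.0 3.5
   vertex 3.0 2.5 1.0
  endloop
 endfacet
 facet normal 0.390 0.781 -0.488
  outer loop
   vertex 3.5 3.5 3.0
   vertex 3.0 2.5 1.0
   vertex 2.5 4.0 3.0
  endloop
 endfacet
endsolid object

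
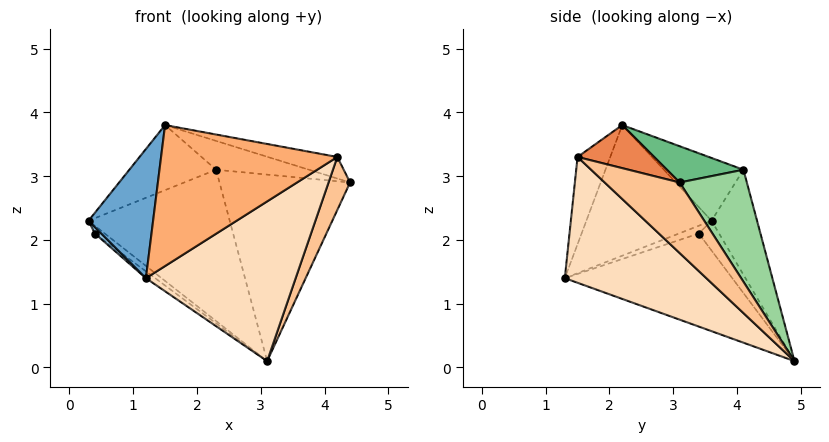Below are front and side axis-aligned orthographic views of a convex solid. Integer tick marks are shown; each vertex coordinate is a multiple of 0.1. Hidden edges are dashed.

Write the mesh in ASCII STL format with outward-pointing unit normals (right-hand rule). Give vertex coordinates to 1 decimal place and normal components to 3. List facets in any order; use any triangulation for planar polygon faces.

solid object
 facet normal -0.855 -0.441 0.272
  outer loop
   vertex 1.5 2.2 3.8
   vertex 0.3 3.6 2.3
   vertex 1.2 1.3 1.4
  endloop
 endfacet
 facet normal -0.939 -0.302 -0.168
  outer loop
   vertex 0.4 3.4 2.1
   vertex 1.2 1.3 1.4
   vertex 0.3 3.6 2.3
  endloop
 endfacet
 facet normal -0.673 0.327 -0.663
  outer loop
   vertex 0.4 3.4 2.1
   vertex 0.3 3.6 2.3
   vertex 3.1 4.9 0.1
  endloop
 endfacet
 facet normal -0.607 0.034 -0.794
  outer loop
   vertex 0.4 3.4 2.1
   vertex 3.1 4.9 0.1
   vertex 1.2 1.3 1.4
  endloop
 endfacet
 facet normal 0.230 0.209 0.950
  outer loop
   vertex 4.2 1.5 3.3
   vertex 4.4 3.1 2.9
   vertex 1.5 2.2 3.8
  endloop
 endfacet
 facet normal -0.170 -0.916 0.365
  outer loop
   vertex 4.2 1.5 3.3
   vertex 1.5 2.2 3.8
   vertex 1.2 1.3 1.4
  endloop
 endfacet
 facet normal 0.816 -0.234 -0.529
  outer loop
   vertex 4.2 1.5 3.3
   vertex 3.1 4.9 0.1
   vertex 4.4 3.1 2.9
  endloop
 endfacet
 facet normal 0.484 -0.512 -0.710
  outer loop
   vertex 4.2 1.5 3.3
   vertex 1.2 1.3 1.4
   vertex 3.1 4.9 0.1
  endloop
 endfacet
 facet normal 0.213 0.258 0.943
  outer loop
   vertex 2.3 4.1 3.1
   vertex 1.5 2.2 3.8
   vertex 4.4 3.1 2.9
  endloop
 endfacet
 facet normal 0.431 0.837 0.338
  outer loop
   vertex 2.3 4.1 3.1
   vertex 4.4 3.1 2.9
   vertex 3.1 4.9 0.1
  endloop
 endfacet
 facet normal -0.427 0.465 0.776
  outer loop
   vertex 2.3 4.1 3.1
   vertex 0.3 3.6 2.3
   vertex 1.5 2.2 3.8
  endloop
 endfacet
 facet normal -0.302 0.938 0.170
  outer loop
   vertex 2.3 4.1 3.1
   vertex 3.1 4.9 0.1
   vertex 0.3 3.6 2.3
  endloop
 endfacet
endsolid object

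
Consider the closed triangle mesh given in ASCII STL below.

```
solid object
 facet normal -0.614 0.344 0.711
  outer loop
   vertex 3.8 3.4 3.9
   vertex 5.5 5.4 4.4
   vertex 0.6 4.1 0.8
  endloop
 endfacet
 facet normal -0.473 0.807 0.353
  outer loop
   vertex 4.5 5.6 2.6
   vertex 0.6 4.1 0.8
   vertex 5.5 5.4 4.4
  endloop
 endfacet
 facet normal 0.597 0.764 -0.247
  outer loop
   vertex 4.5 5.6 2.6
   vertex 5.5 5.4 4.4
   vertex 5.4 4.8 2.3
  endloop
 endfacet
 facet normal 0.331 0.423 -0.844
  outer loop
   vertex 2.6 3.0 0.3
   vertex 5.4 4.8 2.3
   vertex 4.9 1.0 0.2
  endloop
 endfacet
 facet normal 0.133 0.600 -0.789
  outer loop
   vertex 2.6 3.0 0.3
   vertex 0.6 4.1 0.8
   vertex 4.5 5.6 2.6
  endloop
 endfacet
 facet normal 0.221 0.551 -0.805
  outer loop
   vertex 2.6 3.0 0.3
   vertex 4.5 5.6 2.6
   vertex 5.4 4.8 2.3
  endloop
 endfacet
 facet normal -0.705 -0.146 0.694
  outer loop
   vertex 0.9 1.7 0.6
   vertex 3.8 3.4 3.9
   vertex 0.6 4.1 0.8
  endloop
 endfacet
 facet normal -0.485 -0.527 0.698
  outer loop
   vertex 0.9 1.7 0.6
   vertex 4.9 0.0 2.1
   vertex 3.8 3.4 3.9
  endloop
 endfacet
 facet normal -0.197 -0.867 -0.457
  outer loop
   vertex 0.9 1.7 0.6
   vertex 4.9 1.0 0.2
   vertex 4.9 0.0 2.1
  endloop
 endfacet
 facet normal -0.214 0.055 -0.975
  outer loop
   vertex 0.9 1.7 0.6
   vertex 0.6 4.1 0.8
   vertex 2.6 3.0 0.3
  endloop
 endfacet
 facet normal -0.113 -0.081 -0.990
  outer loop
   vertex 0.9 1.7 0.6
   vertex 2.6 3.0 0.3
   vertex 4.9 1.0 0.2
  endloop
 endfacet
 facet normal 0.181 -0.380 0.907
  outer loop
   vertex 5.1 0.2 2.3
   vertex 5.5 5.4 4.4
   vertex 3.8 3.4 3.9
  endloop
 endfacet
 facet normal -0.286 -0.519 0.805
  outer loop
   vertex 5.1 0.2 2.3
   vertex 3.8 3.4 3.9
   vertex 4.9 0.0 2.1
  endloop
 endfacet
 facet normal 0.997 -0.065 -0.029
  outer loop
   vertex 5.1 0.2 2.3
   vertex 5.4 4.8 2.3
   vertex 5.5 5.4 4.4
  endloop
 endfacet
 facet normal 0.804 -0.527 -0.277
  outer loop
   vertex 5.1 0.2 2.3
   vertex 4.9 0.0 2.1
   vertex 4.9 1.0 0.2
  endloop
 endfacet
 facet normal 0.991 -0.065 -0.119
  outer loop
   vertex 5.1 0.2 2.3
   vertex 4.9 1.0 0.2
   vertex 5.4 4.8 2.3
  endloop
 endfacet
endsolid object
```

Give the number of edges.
24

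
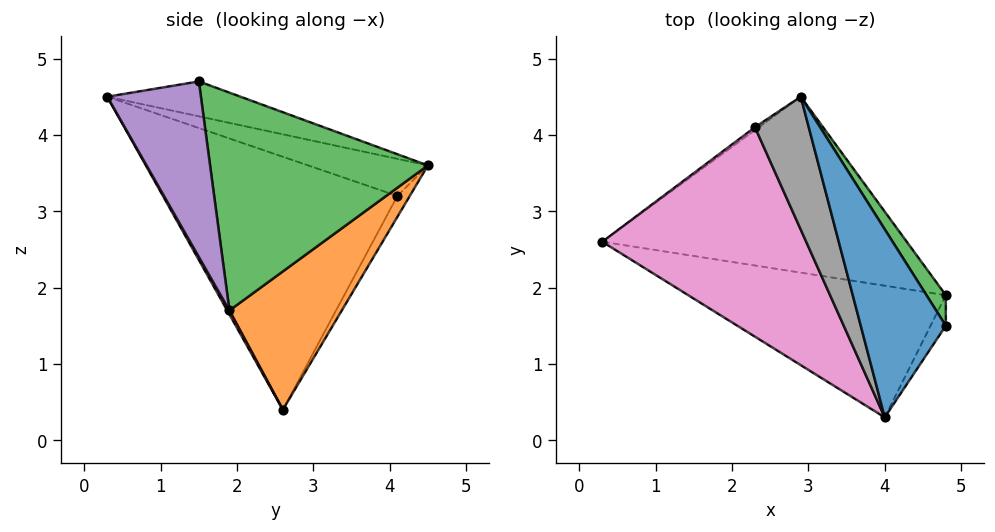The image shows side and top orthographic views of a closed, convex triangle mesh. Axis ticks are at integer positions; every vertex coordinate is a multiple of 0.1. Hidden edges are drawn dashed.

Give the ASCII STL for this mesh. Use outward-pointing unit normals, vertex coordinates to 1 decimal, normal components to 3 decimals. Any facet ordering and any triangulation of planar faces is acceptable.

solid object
 facet normal -0.378 0.098 0.921
  outer loop
   vertex 4.0 0.3 4.5
   vertex 4.8 1.5 4.7
   vertex 2.9 4.5 3.6
  endloop
 endfacet
 facet normal 0.297 0.695 -0.654
  outer loop
   vertex 4.8 1.9 1.7
   vertex 0.3 2.6 0.4
   vertex 2.9 4.5 3.6
  endloop
 endfacet
 facet normal 0.830 0.553 0.074
  outer loop
   vertex 4.8 1.9 1.7
   vertex 2.9 4.5 3.6
   vertex 4.8 1.5 4.7
  endloop
 endfacet
 facet normal 0.008 -0.869 -0.494
  outer loop
   vertex 4.8 1.9 1.7
   vertex 4.0 0.3 4.5
   vertex 0.3 2.6 0.4
  endloop
 endfacet
 facet normal 0.835 -0.545 -0.073
  outer loop
   vertex 4.8 1.9 1.7
   vertex 4.8 1.5 4.7
   vertex 4.0 0.3 4.5
  endloop
 endfacet
 facet normal -0.506 0.857 -0.097
  outer loop
   vertex 2.3 4.1 3.2
   vertex 2.9 4.5 3.6
   vertex 0.3 2.6 0.4
  endloop
 endfacet
 facet normal -0.772 -0.132 0.622
  outer loop
   vertex 2.3 4.1 3.2
   vertex 0.3 2.6 0.4
   vertex 4.0 0.3 4.5
  endloop
 endfacet
 facet normal -0.567 0.028 0.823
  outer loop
   vertex 2.3 4.1 3.2
   vertex 4.0 0.3 4.5
   vertex 2.9 4.5 3.6
  endloop
 endfacet
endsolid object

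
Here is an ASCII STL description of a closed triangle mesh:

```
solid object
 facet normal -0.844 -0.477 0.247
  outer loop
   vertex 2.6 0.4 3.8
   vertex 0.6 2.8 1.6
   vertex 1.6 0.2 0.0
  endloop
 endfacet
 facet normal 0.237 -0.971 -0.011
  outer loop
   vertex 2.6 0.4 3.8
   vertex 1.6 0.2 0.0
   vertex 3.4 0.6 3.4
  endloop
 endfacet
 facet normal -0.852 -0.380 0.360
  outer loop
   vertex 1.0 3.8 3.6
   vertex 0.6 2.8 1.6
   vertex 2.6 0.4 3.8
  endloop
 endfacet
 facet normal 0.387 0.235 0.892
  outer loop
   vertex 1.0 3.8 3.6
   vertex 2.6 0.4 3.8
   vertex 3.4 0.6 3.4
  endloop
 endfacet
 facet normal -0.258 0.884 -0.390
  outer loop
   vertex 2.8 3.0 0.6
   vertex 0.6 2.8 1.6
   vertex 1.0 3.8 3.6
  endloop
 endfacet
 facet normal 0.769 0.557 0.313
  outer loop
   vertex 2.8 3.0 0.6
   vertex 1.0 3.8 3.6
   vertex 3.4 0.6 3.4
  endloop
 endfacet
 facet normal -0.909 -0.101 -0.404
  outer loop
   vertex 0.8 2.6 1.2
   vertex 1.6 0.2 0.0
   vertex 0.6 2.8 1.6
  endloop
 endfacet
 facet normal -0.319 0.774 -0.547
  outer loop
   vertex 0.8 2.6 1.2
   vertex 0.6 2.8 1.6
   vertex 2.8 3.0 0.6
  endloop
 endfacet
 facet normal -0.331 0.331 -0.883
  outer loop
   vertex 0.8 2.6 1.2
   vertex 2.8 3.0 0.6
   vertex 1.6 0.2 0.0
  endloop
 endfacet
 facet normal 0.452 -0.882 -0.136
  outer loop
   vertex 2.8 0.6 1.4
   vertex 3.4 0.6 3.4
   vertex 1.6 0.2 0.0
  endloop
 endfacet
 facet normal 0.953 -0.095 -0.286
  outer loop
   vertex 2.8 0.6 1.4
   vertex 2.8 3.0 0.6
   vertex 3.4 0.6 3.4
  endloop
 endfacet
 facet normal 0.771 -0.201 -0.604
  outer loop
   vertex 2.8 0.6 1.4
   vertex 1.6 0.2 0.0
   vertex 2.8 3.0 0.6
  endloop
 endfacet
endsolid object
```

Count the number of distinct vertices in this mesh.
8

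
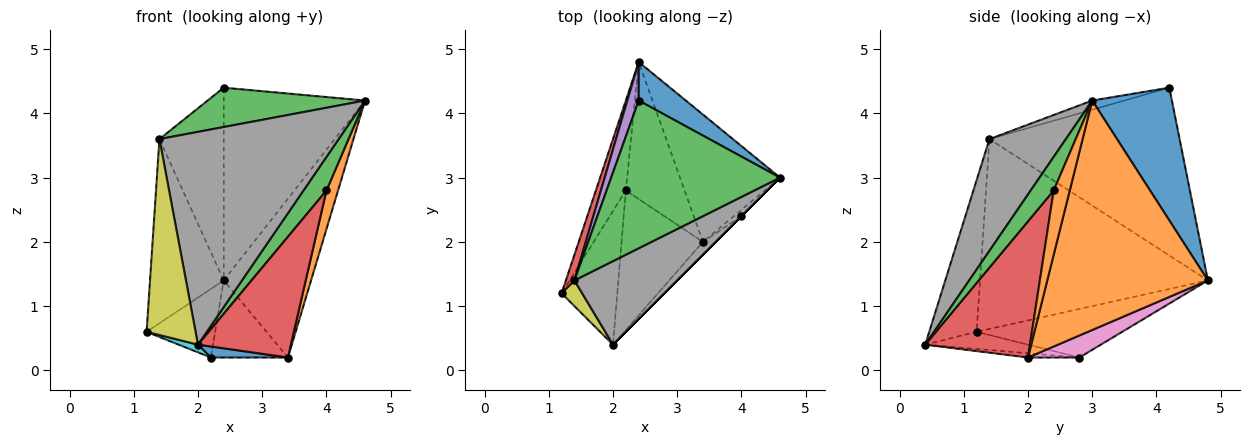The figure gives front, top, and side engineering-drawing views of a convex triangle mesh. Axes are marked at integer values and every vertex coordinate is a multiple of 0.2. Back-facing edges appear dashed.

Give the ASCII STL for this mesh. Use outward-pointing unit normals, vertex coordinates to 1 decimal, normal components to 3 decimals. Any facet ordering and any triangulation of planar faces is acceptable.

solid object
 facet normal 0.484 0.858 0.172
  outer loop
   vertex 2.4 4.2 4.4
   vertex 4.6 3.0 4.2
   vertex 2.4 4.8 1.4
  endloop
 endfacet
 facet normal 0.820 0.446 -0.358
  outer loop
   vertex 3.4 2.0 0.2
   vertex 2.4 4.8 1.4
   vertex 4.6 3.0 4.2
  endloop
 endfacet
 facet normal -0.052 -0.257 0.965
  outer loop
   vertex 1.4 1.4 3.6
   vertex 4.6 3.0 4.2
   vertex 2.4 4.2 4.4
  endloop
 endfacet
 facet normal -0.951 0.307 0.043
  outer loop
   vertex 1.4 1.4 3.6
   vertex 2.4 4.8 1.4
   vertex 1.2 1.2 0.6
  endloop
 endfacet
 facet normal -0.945 0.319 0.064
  outer loop
   vertex 1.4 1.4 3.6
   vertex 2.4 4.2 4.4
   vertex 2.4 4.8 1.4
  endloop
 endfacet
 facet normal -0.790 0.372 -0.488
  outer loop
   vertex 2.2 2.8 0.2
   vertex 1.2 1.2 0.6
   vertex 2.4 4.8 1.4
  endloop
 endfacet
 facet normal 0.311 0.466 -0.828
  outer loop
   vertex 2.2 2.8 0.2
   vertex 2.4 4.8 1.4
   vertex 3.4 2.0 0.2
  endloop
 endfacet
 facet normal 0.369 -0.865 0.340
  outer loop
   vertex 2.0 0.4 0.4
   vertex 4.6 3.0 4.2
   vertex 1.4 1.4 3.6
  endloop
 endfacet
 facet normal -0.692 -0.716 0.094
  outer loop
   vertex 2.0 0.4 0.4
   vertex 1.4 1.4 3.6
   vertex 1.2 1.2 0.6
  endloop
 endfacet
 facet normal -0.294 -0.055 -0.954
  outer loop
   vertex 2.0 0.4 0.4
   vertex 1.2 1.2 0.6
   vertex 2.2 2.8 0.2
  endloop
 endfacet
 facet normal -0.052 -0.079 -0.996
  outer loop
   vertex 2.0 0.4 0.4
   vertex 2.2 2.8 0.2
   vertex 3.4 2.0 0.2
  endloop
 endfacet
 facet normal 0.808 -0.582 -0.097
  outer loop
   vertex 4.0 2.4 2.8
   vertex 3.4 2.0 0.2
   vertex 4.6 3.0 4.2
  endloop
 endfacet
 facet normal 0.707 -0.707 0.000
  outer loop
   vertex 4.0 2.4 2.8
   vertex 4.6 3.0 4.2
   vertex 2.0 0.4 0.4
  endloop
 endfacet
 facet normal 0.746 -0.662 -0.070
  outer loop
   vertex 4.0 2.4 2.8
   vertex 2.0 0.4 0.4
   vertex 3.4 2.0 0.2
  endloop
 endfacet
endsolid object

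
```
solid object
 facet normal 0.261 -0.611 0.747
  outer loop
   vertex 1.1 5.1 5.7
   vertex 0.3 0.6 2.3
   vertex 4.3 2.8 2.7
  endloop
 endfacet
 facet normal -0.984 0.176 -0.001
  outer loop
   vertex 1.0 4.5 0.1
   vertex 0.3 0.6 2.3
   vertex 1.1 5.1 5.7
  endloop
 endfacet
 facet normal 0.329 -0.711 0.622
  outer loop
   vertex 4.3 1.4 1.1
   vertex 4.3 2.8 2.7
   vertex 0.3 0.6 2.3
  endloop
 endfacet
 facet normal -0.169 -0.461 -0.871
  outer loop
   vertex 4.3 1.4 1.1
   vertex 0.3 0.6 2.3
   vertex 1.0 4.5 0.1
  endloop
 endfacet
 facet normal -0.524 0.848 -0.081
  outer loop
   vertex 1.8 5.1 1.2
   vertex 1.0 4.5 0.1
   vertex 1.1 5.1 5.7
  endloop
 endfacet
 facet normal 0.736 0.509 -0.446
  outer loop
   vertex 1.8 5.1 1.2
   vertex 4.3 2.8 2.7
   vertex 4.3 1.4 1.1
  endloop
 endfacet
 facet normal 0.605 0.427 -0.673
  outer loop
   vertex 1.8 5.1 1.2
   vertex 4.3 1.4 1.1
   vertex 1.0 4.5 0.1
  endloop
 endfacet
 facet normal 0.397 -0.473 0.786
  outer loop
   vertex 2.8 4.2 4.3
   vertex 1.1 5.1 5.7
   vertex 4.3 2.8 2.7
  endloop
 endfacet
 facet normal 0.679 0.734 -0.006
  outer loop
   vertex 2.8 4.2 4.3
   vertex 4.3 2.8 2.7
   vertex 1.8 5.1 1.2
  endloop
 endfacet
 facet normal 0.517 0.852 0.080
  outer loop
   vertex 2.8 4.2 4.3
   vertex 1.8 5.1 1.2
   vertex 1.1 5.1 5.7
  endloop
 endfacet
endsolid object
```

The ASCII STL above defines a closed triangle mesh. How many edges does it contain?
15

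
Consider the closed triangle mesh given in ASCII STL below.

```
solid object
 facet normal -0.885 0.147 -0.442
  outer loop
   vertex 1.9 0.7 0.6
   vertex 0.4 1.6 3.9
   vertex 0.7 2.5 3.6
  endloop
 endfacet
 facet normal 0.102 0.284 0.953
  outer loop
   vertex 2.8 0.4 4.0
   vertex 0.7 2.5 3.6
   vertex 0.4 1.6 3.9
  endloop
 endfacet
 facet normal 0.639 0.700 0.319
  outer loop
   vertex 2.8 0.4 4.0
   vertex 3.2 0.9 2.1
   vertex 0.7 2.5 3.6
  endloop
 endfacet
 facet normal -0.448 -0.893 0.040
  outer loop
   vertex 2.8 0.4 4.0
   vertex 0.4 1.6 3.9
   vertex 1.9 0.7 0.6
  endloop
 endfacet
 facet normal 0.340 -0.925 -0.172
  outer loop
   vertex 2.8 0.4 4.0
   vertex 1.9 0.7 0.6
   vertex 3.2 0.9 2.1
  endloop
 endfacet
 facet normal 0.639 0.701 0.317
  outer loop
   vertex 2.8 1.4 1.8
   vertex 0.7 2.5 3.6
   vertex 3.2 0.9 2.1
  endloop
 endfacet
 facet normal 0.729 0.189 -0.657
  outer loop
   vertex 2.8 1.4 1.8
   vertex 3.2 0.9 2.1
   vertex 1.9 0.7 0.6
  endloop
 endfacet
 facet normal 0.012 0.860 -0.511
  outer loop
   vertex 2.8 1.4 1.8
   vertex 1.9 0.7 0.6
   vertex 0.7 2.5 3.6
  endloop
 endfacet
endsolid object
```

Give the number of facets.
8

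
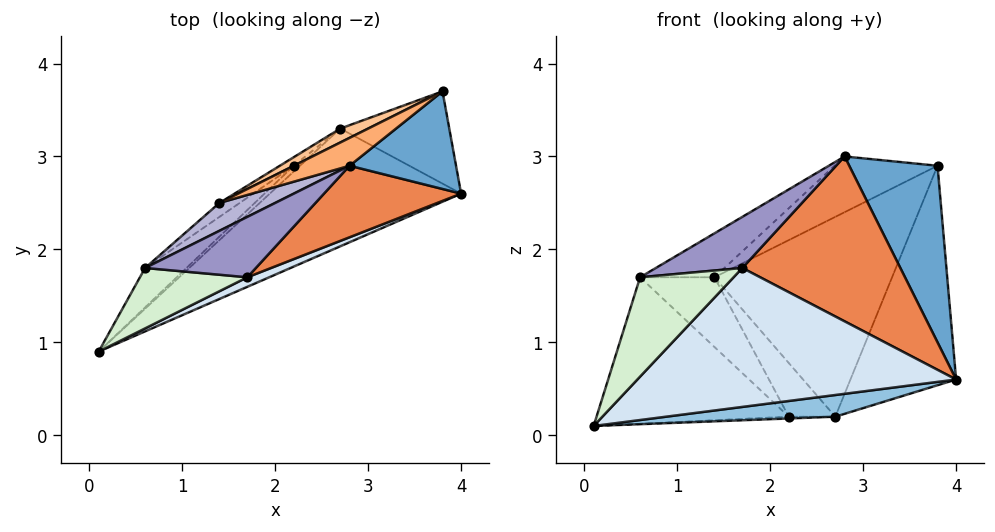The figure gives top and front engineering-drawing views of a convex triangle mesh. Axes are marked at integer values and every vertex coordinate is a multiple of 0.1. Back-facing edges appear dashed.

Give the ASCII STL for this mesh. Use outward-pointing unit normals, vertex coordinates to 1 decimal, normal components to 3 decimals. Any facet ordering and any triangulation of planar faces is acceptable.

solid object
 facet normal 0.599 -0.701 0.387
  outer loop
   vertex 2.8 2.9 3.0
   vertex 4.0 2.6 0.6
   vertex 3.8 3.7 2.9
  endloop
 endfacet
 facet normal 0.201 -0.177 -0.963
  outer loop
   vertex 2.7 3.3 0.2
   vertex 4.0 2.6 0.6
   vertex 0.1 0.9 0.1
  endloop
 endfacet
 facet normal 0.524 0.785 -0.330
  outer loop
   vertex 2.7 3.3 0.2
   vertex 3.8 3.7 2.9
   vertex 4.0 2.6 0.6
  endloop
 endfacet
 facet normal 0.392 -0.918 0.063
  outer loop
   vertex 1.7 1.7 1.8
   vertex 0.1 0.9 0.1
   vertex 4.0 2.6 0.6
  endloop
 endfacet
 facet normal 0.493 -0.798 0.346
  outer loop
   vertex 1.7 1.7 1.8
   vertex 4.0 2.6 0.6
   vertex 2.8 2.9 3.0
  endloop
 endfacet
 facet normal -0.557 0.743 0.371
  outer loop
   vertex 1.4 2.5 1.7
   vertex 2.8 2.9 3.0
   vertex 3.8 3.7 2.9
  endloop
 endfacet
 facet normal -0.471 0.880 0.061
  outer loop
   vertex 1.4 2.5 1.7
   vertex 3.8 3.7 2.9
   vertex 2.7 3.3 0.2
  endloop
 endfacet
 facet normal -0.232 0.290 -0.928
  outer loop
   vertex 2.2 2.9 0.2
   vertex 2.7 3.3 0.2
   vertex 0.1 0.9 0.1
  endloop
 endfacet
 facet normal -0.620 0.775 -0.124
  outer loop
   vertex 2.2 2.9 0.2
   vertex 1.4 2.5 1.7
   vertex 2.7 3.3 0.2
  endloop
 endfacet
 facet normal -0.672 0.715 -0.192
  outer loop
   vertex 0.6 1.8 1.7
   vertex 2.2 2.9 0.2
   vertex 0.1 0.9 0.1
  endloop
 endfacet
 facet normal -0.651 0.744 -0.149
  outer loop
   vertex 0.6 1.8 1.7
   vertex 1.4 2.5 1.7
   vertex 2.2 2.9 0.2
  endloop
 endfacet
 facet normal -0.124 -0.848 0.516
  outer loop
   vertex 0.6 1.8 1.7
   vertex 0.1 0.9 0.1
   vertex 1.7 1.7 1.8
  endloop
 endfacet
 facet normal -0.127 -0.641 0.757
  outer loop
   vertex 0.6 1.8 1.7
   vertex 1.7 1.7 1.8
   vertex 2.8 2.9 3.0
  endloop
 endfacet
 facet normal -0.594 0.679 0.431
  outer loop
   vertex 0.6 1.8 1.7
   vertex 2.8 2.9 3.0
   vertex 1.4 2.5 1.7
  endloop
 endfacet
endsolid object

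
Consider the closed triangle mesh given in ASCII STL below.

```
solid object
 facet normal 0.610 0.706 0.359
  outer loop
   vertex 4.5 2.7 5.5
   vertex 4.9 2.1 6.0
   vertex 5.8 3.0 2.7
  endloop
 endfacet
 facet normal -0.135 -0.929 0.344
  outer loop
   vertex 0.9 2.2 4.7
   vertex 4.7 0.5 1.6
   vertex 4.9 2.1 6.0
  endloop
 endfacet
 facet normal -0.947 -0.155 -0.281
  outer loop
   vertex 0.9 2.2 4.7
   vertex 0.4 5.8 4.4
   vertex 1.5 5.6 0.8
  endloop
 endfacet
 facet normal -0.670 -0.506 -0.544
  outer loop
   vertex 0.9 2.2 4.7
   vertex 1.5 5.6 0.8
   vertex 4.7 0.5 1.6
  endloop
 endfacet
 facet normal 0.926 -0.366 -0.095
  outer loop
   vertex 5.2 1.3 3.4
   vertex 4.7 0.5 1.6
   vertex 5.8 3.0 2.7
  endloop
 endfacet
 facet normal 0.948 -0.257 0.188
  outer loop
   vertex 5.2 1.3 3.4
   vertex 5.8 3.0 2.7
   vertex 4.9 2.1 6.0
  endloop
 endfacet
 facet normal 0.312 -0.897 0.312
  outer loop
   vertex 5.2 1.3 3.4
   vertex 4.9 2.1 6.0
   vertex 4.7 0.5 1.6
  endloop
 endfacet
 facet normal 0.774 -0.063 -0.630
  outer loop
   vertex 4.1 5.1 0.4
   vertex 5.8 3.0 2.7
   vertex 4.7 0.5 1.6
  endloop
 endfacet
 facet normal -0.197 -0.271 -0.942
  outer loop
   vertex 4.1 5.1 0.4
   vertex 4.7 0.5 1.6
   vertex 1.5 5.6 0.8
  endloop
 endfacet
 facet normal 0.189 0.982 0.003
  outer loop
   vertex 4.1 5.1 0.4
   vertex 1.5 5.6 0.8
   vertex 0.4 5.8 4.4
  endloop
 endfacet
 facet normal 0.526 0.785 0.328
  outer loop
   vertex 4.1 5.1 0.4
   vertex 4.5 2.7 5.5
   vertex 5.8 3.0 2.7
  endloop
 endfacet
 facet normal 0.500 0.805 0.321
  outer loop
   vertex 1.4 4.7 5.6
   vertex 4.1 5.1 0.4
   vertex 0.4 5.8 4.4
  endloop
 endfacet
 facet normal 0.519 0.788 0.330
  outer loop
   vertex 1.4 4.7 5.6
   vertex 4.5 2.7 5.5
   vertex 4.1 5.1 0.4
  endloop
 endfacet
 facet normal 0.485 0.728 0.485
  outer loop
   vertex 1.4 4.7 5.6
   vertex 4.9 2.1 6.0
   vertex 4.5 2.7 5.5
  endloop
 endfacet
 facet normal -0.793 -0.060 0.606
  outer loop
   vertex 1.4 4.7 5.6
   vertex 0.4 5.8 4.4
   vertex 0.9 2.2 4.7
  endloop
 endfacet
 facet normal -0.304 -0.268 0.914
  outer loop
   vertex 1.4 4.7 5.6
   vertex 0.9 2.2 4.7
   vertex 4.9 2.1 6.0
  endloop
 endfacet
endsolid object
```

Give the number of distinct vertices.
10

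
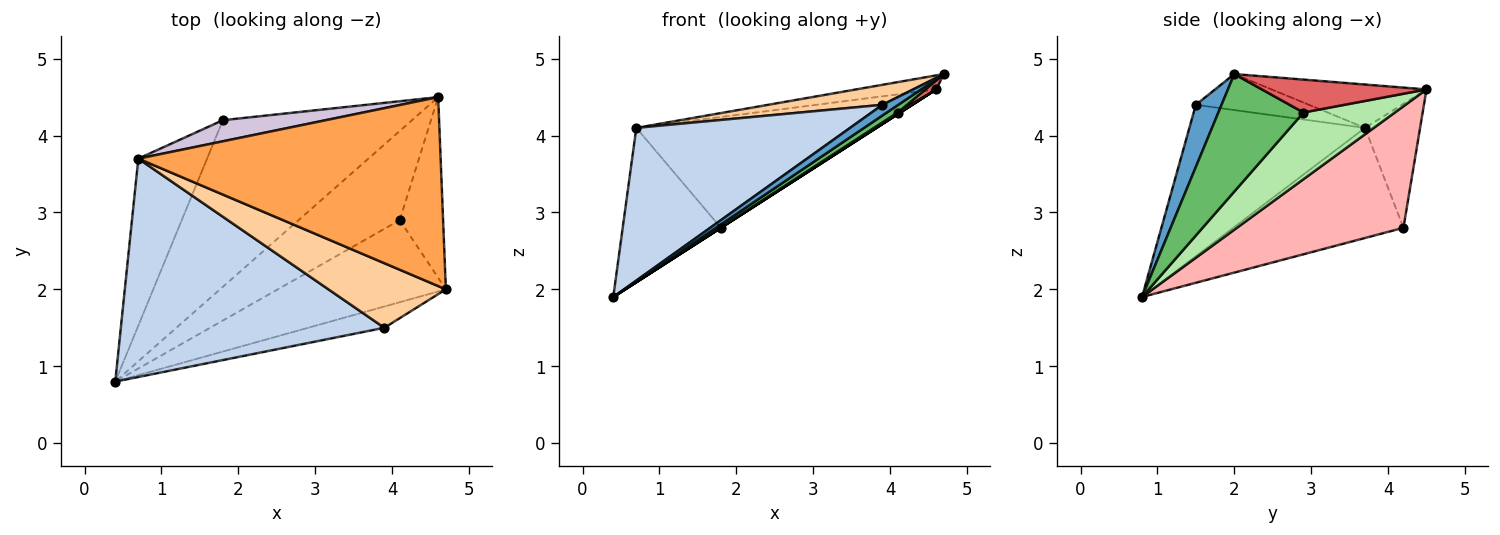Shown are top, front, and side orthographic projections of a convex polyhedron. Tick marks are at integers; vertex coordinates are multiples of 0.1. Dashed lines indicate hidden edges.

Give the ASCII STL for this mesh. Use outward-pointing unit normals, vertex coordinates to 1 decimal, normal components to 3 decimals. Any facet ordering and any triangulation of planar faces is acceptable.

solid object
 facet normal 0.588 -0.364 -0.722
  outer loop
   vertex 3.9 1.5 4.4
   vertex 0.4 0.8 1.9
   vertex 4.7 2.0 4.8
  endloop
 endfacet
 facet normal -0.426 -0.518 0.741
  outer loop
   vertex 0.7 3.7 4.1
   vertex 0.4 0.8 1.9
   vertex 3.9 1.5 4.4
  endloop
 endfacet
 facet normal -0.142 0.073 0.987
  outer loop
   vertex 0.7 3.7 4.1
   vertex 4.7 2.0 4.8
   vertex 4.6 4.5 4.6
  endloop
 endfacet
 facet normal -0.281 -0.284 0.917
  outer loop
   vertex 0.7 3.7 4.1
   vertex 3.9 1.5 4.4
   vertex 4.7 2.0 4.8
  endloop
 endfacet
 facet normal 0.572 -0.073 -0.817
  outer loop
   vertex 4.1 2.9 4.3
   vertex 4.7 2.0 4.8
   vertex 0.4 0.8 1.9
  endloop
 endfacet
 facet normal 0.550 -0.015 -0.835
  outer loop
   vertex 4.1 2.9 4.3
   vertex 0.4 0.8 1.9
   vertex 4.6 4.5 4.6
  endloop
 endfacet
 facet normal 0.604 -0.040 -0.796
  outer loop
   vertex 4.1 2.9 4.3
   vertex 4.6 4.5 4.6
   vertex 4.7 2.0 4.8
  endloop
 endfacet
 facet normal 0.541 0.000 -0.841
  outer loop
   vertex 1.8 4.2 2.8
   vertex 4.6 4.5 4.6
   vertex 0.4 0.8 1.9
  endloop
 endfacet
 facet normal -0.762 0.440 -0.476
  outer loop
   vertex 1.8 4.2 2.8
   vertex 0.4 0.8 1.9
   vertex 0.7 3.7 4.1
  endloop
 endfacet
 facet normal -0.220 0.958 0.182
  outer loop
   vertex 1.8 4.2 2.8
   vertex 0.7 3.7 4.1
   vertex 4.6 4.5 4.6
  endloop
 endfacet
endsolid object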